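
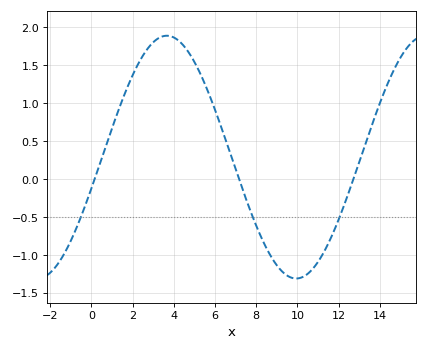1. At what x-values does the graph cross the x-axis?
0, 7, 12.5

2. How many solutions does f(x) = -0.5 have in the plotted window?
3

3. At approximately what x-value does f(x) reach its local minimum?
10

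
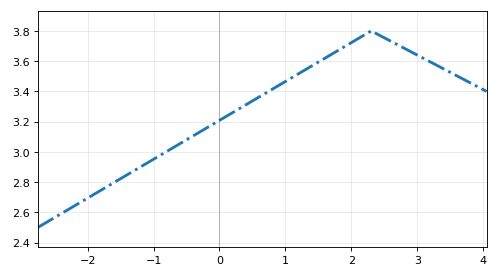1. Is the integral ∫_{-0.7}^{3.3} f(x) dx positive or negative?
positive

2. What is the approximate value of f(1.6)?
3.62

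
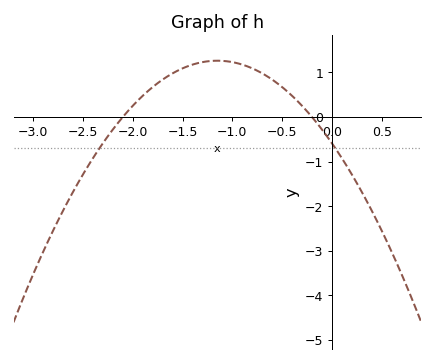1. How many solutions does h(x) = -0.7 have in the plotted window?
2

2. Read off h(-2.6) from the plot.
-1.7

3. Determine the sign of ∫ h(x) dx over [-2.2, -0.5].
positive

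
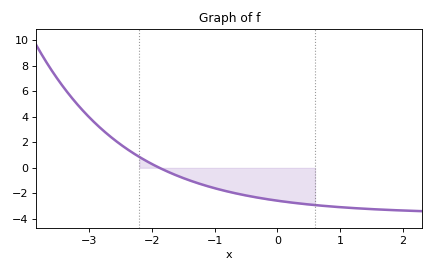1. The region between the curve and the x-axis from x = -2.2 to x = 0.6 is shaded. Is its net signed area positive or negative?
negative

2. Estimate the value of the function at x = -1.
-1.6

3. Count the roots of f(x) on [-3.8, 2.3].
1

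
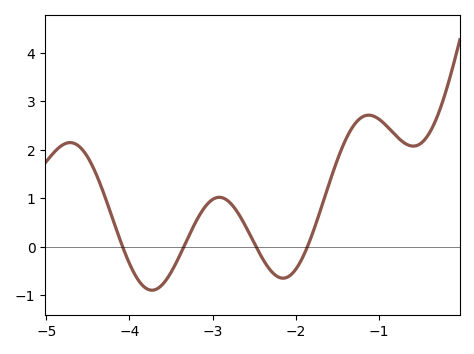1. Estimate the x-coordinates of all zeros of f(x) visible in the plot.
-4.08, -3.35, -2.48, -1.86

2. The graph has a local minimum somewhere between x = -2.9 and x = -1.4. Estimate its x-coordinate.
-2.15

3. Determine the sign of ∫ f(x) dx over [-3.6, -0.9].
positive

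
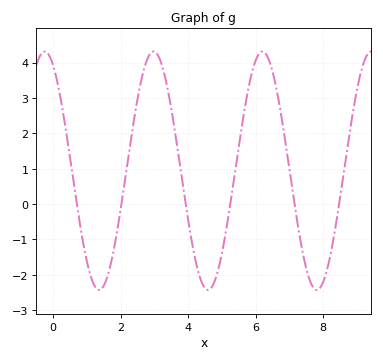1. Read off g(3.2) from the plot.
4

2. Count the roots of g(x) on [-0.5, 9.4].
6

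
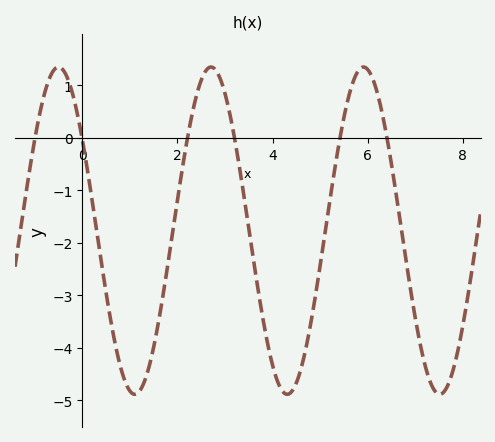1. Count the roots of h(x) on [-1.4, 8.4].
6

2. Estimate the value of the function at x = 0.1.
-0.568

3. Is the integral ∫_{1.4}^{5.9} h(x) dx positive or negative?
negative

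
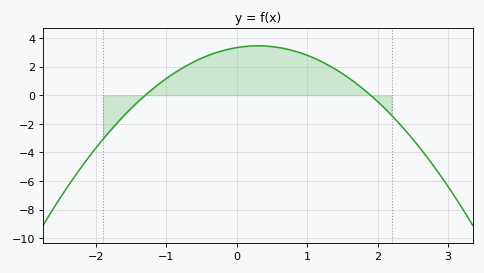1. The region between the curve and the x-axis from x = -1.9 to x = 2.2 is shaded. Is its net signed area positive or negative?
positive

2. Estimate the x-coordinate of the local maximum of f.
0.3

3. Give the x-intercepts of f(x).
-1.3, 1.9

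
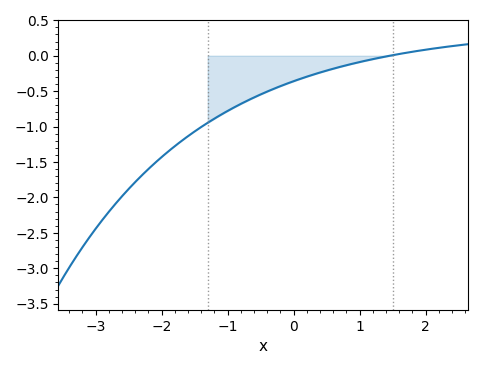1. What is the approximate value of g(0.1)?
-0.35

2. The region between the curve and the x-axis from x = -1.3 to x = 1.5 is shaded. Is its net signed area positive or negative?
negative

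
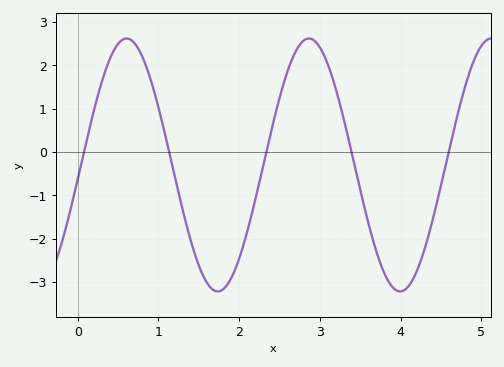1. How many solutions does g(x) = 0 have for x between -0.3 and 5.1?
5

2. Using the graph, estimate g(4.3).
-2.23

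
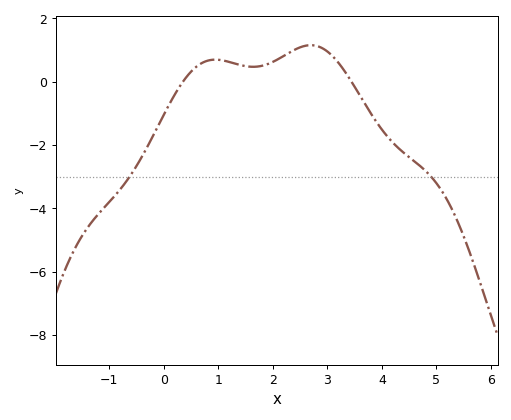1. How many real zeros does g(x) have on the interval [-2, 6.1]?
2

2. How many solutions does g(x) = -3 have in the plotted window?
2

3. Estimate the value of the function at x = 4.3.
-2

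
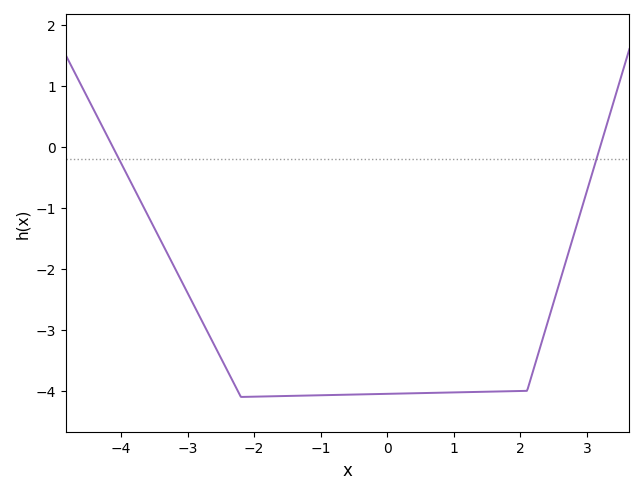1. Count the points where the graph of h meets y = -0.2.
2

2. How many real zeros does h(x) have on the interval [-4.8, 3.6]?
2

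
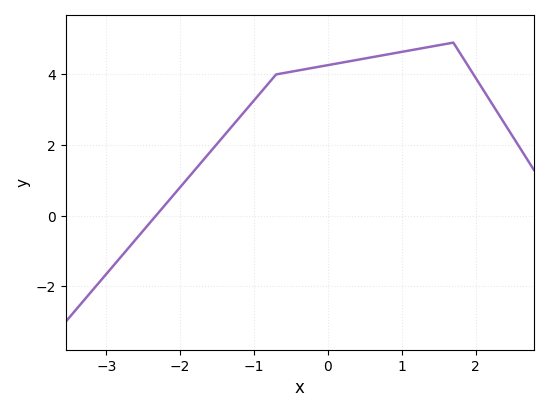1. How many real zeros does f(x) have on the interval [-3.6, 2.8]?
1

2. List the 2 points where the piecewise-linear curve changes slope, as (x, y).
(-0.7, 4); (1.7, 4.9)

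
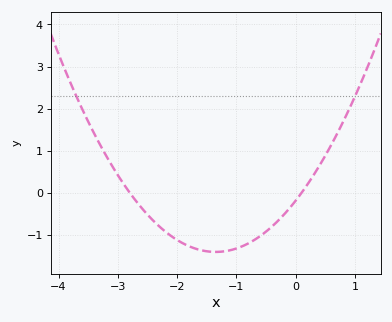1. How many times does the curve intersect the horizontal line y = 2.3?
2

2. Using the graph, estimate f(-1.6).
-1.37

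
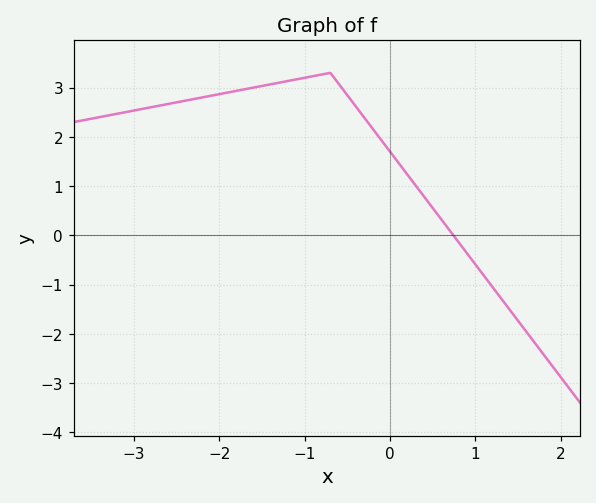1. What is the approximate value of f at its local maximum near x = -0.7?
3.3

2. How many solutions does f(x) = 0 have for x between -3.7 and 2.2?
1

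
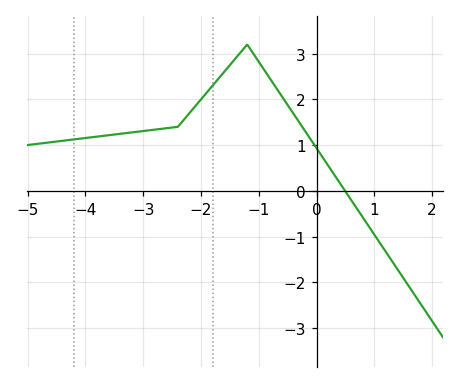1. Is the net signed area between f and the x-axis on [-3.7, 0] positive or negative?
positive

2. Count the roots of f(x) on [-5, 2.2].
1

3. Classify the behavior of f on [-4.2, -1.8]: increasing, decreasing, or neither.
increasing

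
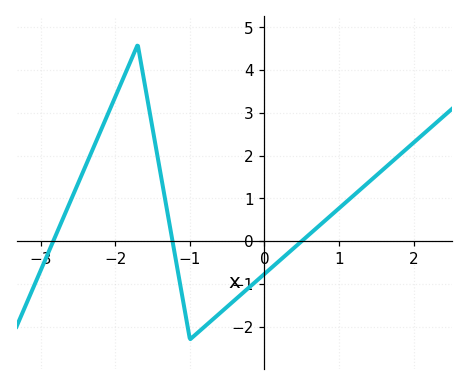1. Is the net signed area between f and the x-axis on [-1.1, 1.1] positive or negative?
negative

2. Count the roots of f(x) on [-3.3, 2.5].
3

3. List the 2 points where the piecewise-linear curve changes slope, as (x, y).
(-1.7, 4.6); (-1, -2.3)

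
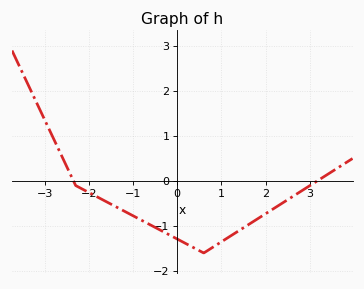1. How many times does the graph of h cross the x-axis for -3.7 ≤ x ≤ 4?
2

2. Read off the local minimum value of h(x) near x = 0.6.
-1.6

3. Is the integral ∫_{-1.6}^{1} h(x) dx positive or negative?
negative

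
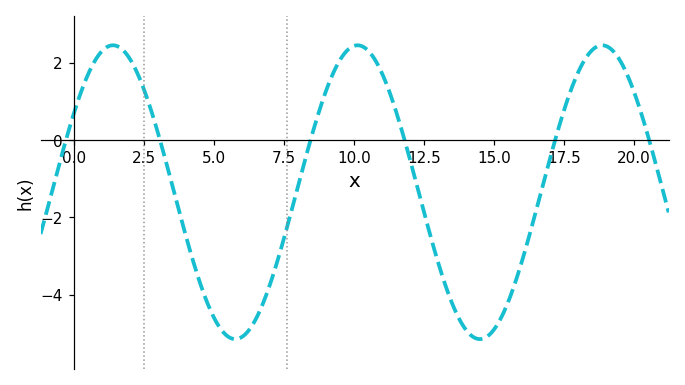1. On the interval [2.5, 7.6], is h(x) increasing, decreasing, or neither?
neither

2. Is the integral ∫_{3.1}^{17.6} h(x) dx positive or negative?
negative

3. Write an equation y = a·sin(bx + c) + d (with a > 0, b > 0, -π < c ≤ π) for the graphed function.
y = 3.8sin(0.72x + 0.562) - 1.35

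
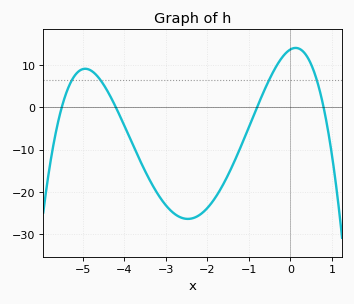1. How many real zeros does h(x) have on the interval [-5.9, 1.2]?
4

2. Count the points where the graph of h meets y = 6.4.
4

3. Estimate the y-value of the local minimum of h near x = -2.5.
-26.3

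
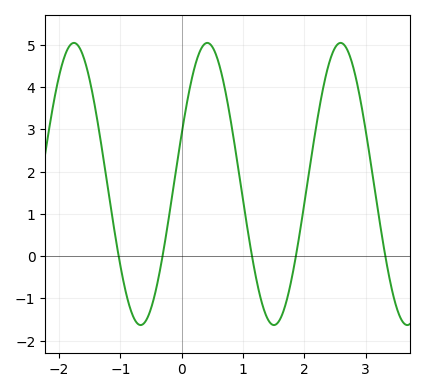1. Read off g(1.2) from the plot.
-0.4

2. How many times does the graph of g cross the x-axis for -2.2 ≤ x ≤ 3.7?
5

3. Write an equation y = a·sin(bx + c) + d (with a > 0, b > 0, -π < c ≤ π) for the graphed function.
y = 3.34sin(2.9x + 0.37) + 1.71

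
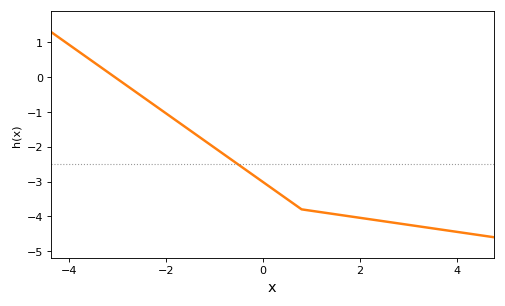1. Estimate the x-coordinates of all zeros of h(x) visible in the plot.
-3.05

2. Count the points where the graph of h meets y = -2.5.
1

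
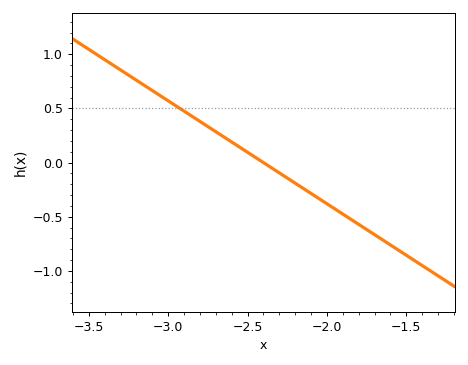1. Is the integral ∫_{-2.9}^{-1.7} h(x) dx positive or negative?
negative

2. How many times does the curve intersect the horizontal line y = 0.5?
1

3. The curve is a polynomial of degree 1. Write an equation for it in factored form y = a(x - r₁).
y = -0.95(x + 2.4)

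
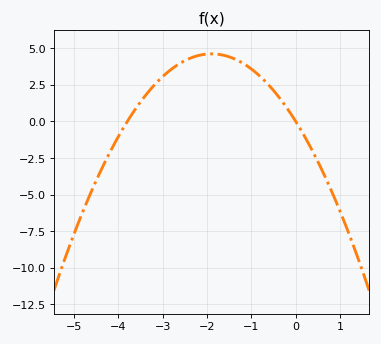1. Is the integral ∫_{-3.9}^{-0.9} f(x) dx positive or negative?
positive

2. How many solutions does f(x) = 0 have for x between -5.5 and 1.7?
2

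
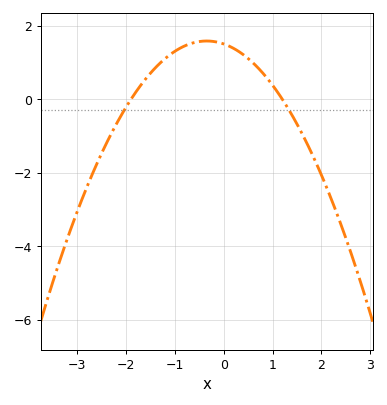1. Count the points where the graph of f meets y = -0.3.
2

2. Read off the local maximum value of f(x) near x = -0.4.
1.6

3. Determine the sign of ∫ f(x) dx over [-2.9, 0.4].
positive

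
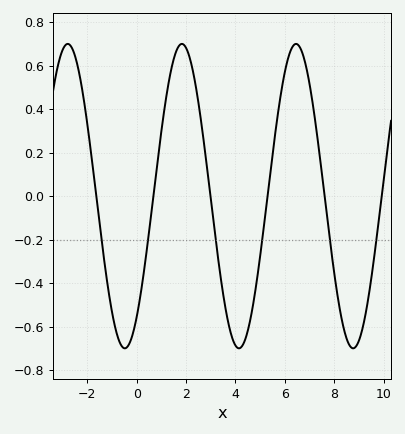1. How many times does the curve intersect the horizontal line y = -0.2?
6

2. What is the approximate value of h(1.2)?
0.457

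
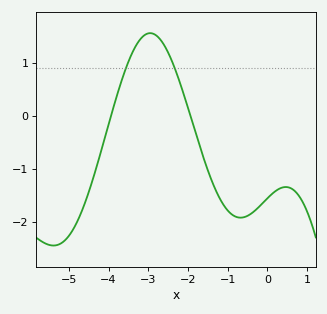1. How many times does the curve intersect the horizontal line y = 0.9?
2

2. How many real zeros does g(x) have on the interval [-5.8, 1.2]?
2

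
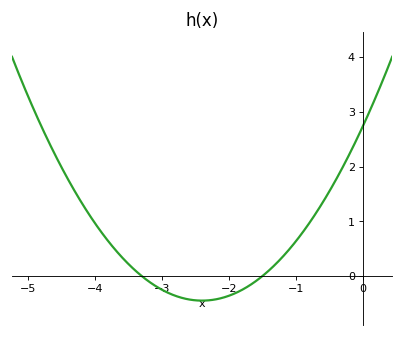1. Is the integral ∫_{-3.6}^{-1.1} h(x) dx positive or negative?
negative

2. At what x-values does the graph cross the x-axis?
-3.3, -1.5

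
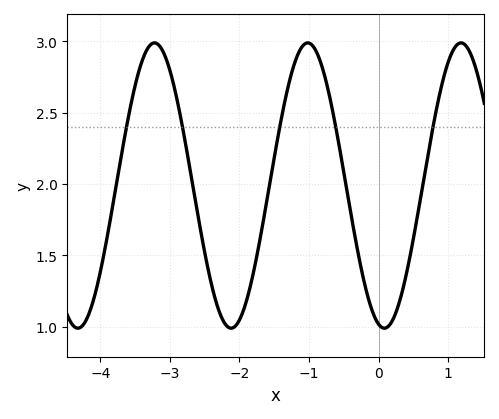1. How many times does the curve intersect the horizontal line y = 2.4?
5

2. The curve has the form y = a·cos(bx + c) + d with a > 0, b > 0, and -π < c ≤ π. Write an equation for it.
y = 1cos(2.9x + 2.9) + 1.99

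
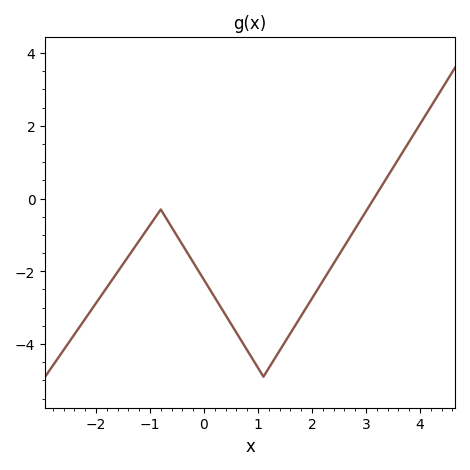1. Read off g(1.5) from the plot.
-4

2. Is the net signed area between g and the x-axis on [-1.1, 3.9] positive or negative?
negative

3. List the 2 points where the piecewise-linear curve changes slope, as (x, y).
(-0.8, -0.3); (1.1, -4.9)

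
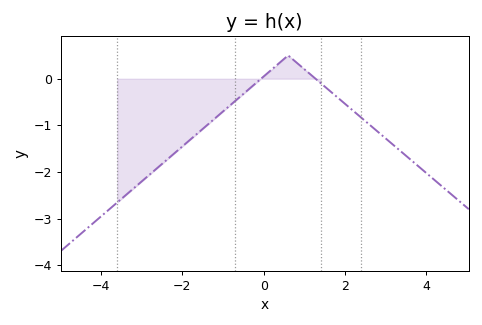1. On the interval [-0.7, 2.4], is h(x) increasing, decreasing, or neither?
neither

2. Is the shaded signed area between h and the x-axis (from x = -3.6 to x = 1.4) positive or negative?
negative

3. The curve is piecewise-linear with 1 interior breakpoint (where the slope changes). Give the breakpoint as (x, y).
(0.6, 0.5)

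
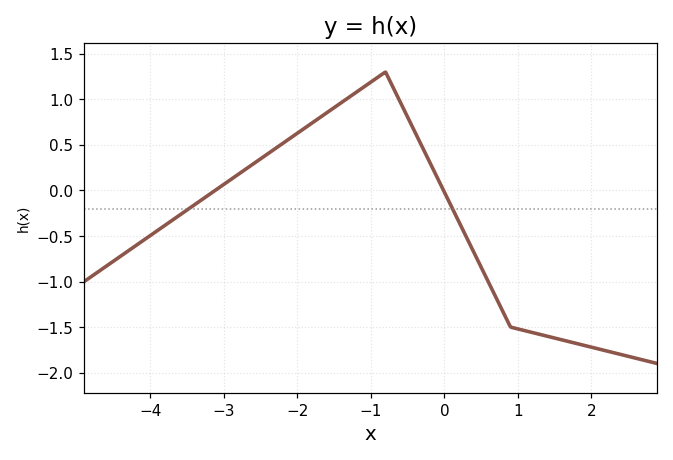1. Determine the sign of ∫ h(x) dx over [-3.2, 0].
positive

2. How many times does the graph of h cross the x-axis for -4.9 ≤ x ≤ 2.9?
2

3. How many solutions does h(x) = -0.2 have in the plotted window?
2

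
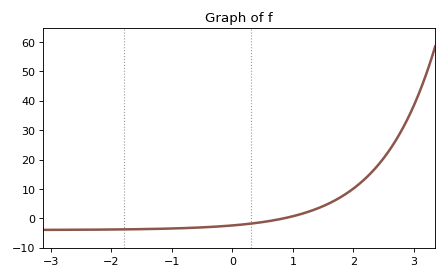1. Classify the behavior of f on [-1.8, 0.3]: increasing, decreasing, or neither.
increasing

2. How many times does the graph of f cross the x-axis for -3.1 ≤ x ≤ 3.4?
1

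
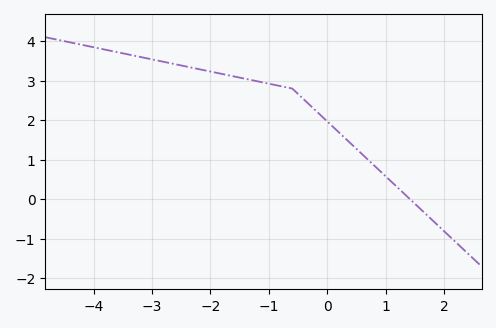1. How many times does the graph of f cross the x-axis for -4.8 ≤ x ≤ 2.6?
1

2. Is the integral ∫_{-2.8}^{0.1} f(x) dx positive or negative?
positive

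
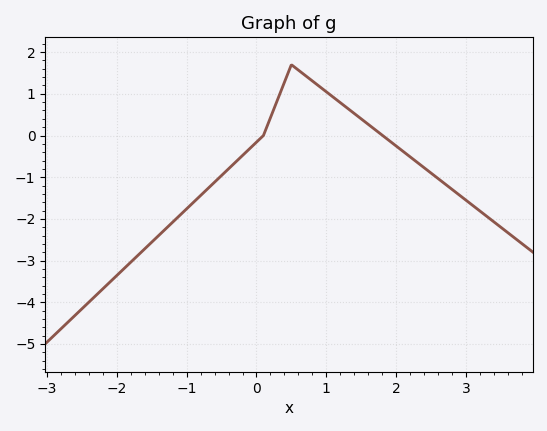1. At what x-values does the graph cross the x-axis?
0.1, 1.81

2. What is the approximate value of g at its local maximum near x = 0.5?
1.7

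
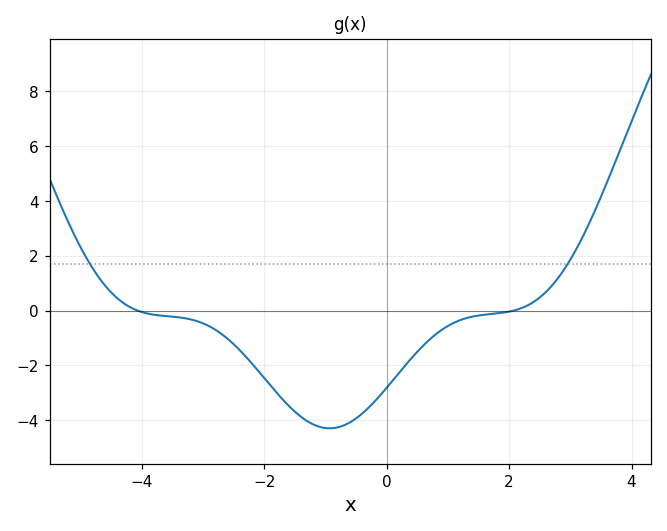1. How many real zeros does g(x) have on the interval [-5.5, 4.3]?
2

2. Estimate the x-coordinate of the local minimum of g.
-1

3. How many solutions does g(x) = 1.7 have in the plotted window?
2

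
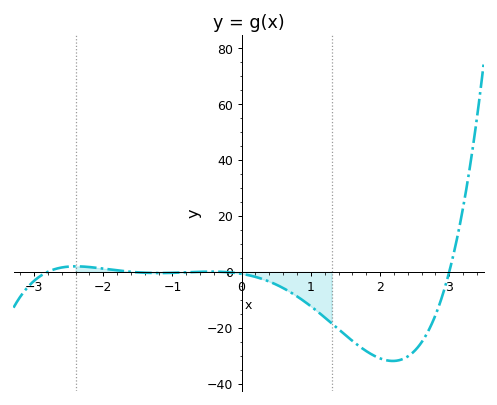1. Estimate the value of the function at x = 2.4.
-30.3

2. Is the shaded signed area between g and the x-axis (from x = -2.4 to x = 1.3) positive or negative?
negative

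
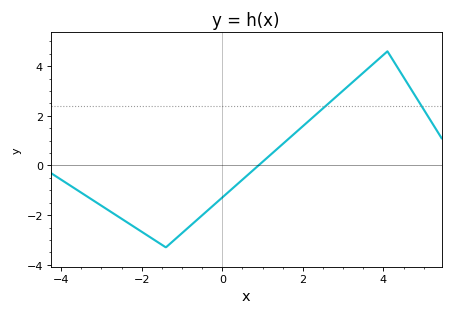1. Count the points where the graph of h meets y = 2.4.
2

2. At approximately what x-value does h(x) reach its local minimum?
-1.4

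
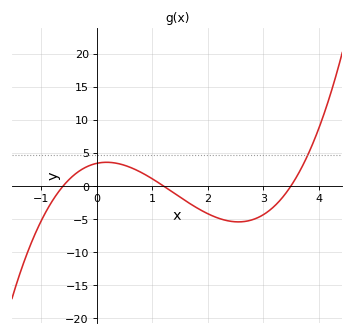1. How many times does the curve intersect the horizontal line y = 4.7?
1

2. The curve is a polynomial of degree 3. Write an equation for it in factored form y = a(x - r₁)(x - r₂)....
y = 1.35(x + 0.6)(x - 1.2)(x - 3.5)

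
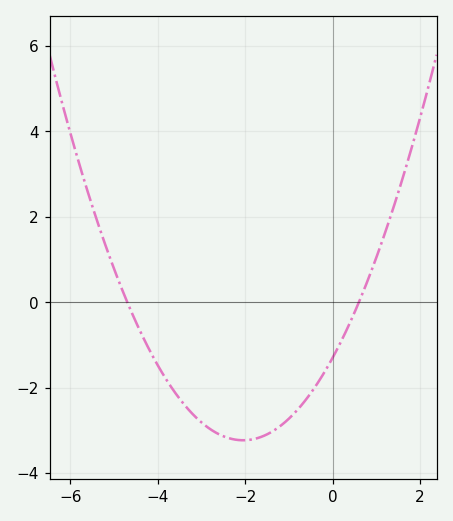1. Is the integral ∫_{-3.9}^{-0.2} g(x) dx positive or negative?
negative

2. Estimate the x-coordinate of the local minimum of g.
-2.05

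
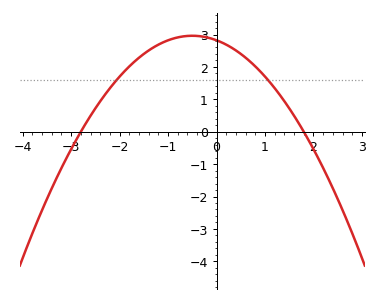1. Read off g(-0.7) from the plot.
2.9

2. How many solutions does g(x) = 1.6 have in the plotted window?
2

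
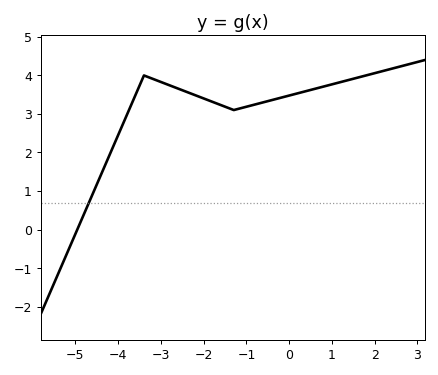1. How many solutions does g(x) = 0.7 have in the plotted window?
1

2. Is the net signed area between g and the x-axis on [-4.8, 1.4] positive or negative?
positive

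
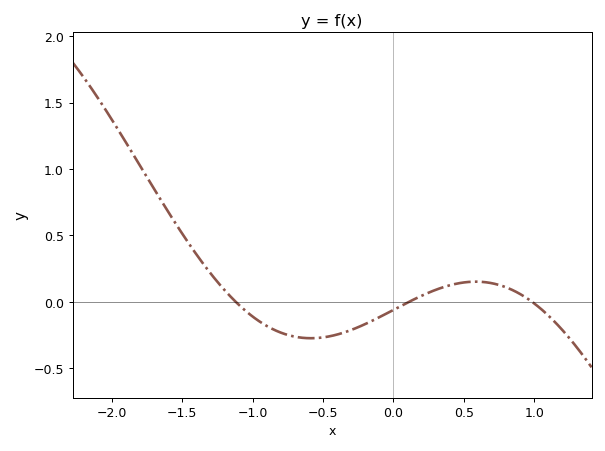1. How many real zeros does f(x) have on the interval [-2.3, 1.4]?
3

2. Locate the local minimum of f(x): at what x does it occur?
-0.6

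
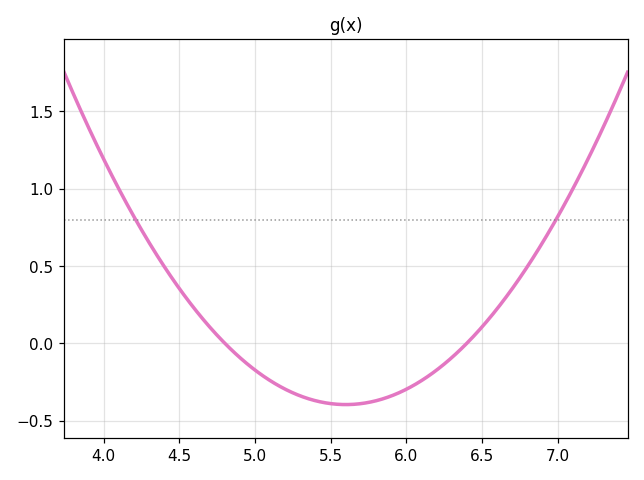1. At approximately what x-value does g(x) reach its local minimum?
5.6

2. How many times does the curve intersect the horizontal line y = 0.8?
2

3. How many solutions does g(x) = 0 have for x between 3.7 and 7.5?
2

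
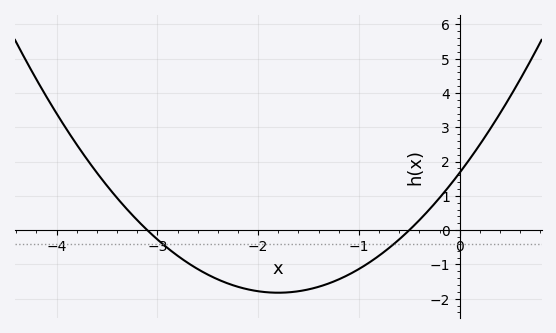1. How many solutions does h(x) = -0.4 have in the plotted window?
2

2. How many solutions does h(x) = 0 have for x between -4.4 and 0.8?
2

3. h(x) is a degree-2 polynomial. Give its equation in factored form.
y = 1.08(x + 3.1)(x + 0.5)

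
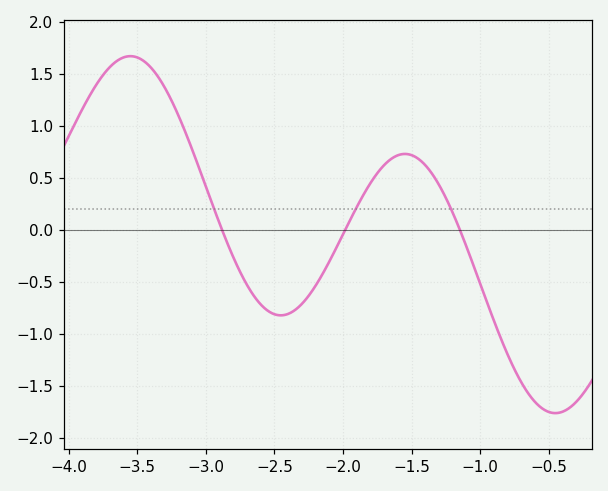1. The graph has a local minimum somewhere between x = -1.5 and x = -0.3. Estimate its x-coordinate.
-0.5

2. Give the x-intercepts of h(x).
-2.9, -2, -1.1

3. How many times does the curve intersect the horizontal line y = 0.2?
3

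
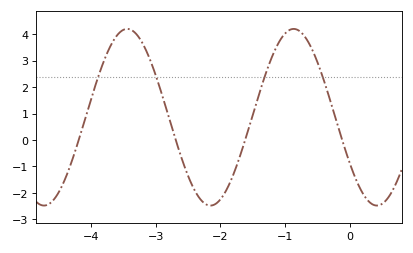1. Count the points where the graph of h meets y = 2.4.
4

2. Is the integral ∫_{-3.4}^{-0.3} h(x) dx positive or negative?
positive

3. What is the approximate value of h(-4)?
1.54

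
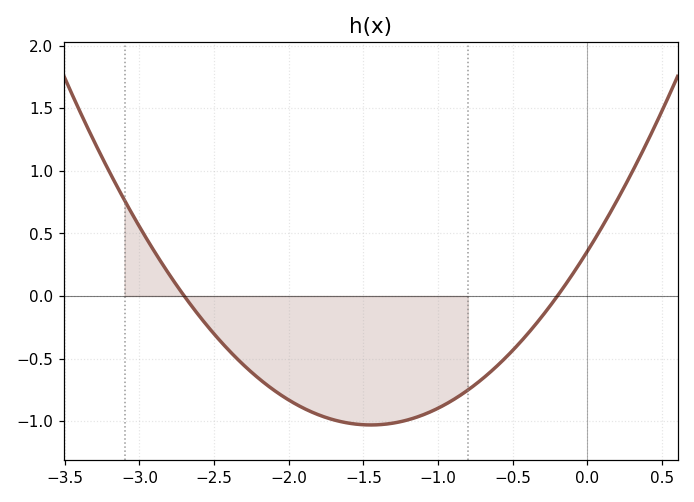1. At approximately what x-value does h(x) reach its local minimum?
-1.45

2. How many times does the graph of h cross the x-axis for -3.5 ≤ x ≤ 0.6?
2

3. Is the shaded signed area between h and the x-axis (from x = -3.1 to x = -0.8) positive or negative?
negative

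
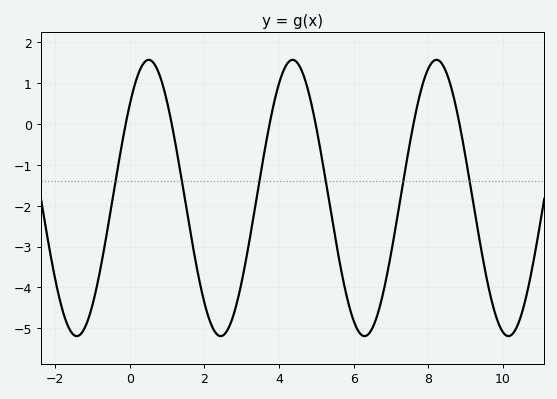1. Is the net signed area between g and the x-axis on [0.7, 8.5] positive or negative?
negative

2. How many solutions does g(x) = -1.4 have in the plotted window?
6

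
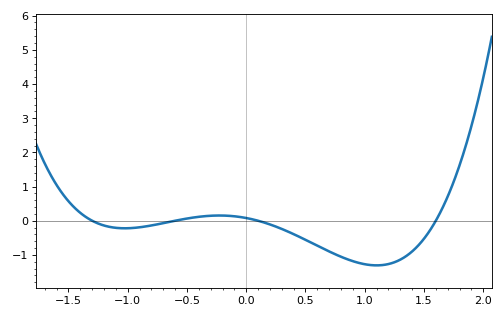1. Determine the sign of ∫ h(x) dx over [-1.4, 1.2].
negative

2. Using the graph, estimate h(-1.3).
0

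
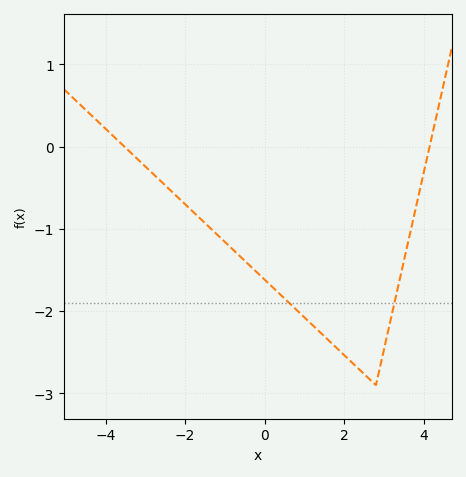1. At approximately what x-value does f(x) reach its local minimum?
2.8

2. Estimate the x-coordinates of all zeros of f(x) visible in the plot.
-3.6, 4.2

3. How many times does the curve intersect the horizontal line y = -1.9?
2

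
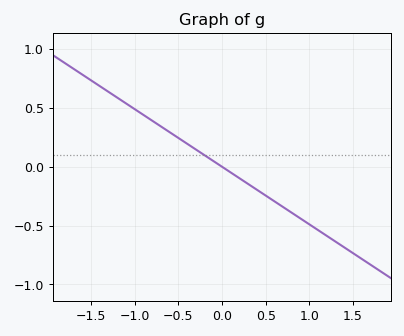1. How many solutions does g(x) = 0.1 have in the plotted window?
1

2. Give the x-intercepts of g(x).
0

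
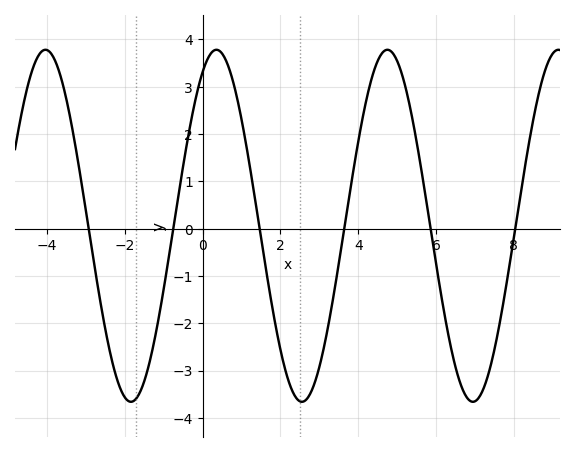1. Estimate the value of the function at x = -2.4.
-2.53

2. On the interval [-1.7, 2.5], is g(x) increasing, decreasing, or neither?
neither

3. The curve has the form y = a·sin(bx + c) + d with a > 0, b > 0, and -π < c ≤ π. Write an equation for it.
y = 3.72sin(1.43x + 1.06) + 0.06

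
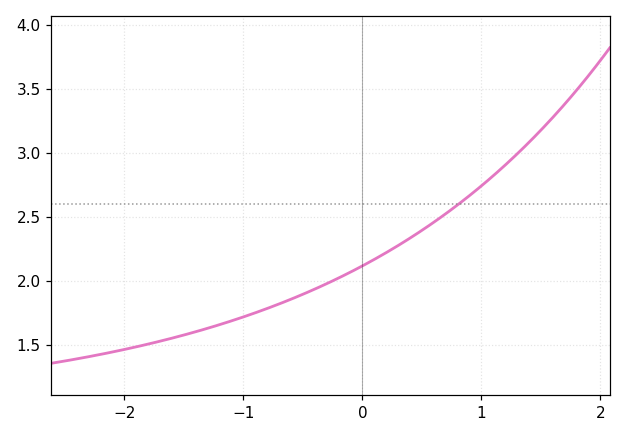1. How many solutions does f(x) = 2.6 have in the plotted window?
1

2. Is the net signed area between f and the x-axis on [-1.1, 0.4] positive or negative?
positive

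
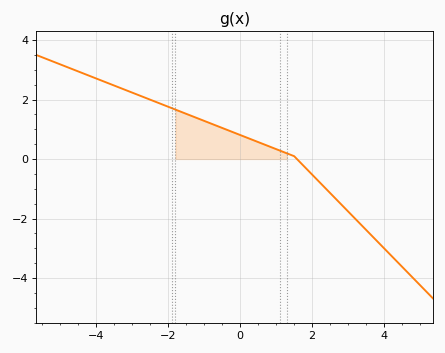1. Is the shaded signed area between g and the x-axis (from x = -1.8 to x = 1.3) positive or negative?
positive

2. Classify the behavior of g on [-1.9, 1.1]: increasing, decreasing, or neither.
decreasing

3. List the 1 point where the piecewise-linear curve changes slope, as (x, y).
(1.5, 0.1)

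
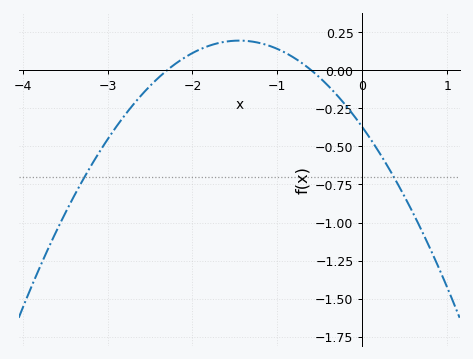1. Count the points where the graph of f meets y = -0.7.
2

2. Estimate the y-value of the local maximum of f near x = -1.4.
0.195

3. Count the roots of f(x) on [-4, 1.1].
2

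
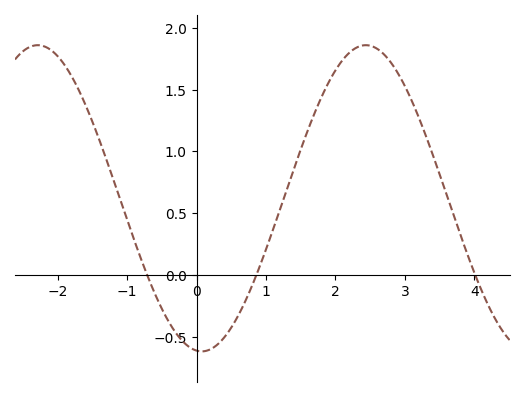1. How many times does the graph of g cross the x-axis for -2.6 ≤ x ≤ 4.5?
3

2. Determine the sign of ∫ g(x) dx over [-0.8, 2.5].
positive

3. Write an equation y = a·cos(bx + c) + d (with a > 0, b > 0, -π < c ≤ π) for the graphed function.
y = 1.24cos(1.3x + 3) + 0.62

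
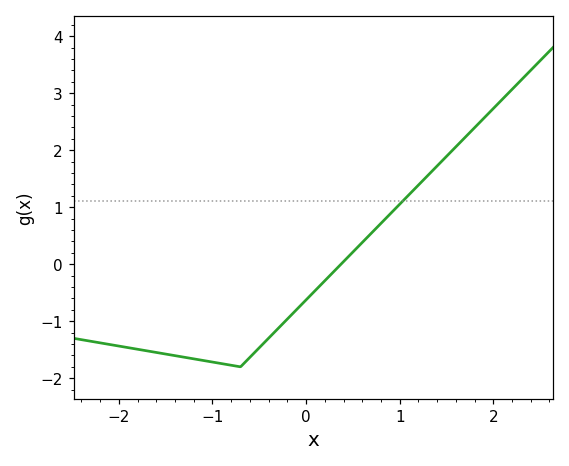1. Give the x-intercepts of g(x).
0.4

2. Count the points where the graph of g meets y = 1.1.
1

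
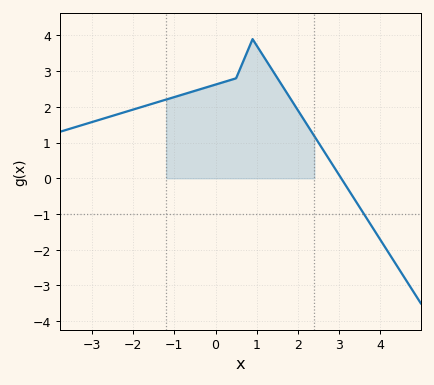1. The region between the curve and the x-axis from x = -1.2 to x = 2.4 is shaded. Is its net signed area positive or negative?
positive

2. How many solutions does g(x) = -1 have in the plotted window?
1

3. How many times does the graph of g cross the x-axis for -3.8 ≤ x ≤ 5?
1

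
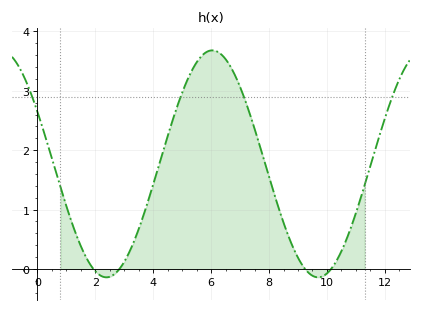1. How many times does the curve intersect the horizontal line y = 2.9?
4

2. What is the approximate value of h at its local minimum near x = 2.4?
-0.14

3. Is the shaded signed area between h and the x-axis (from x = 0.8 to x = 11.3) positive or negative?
positive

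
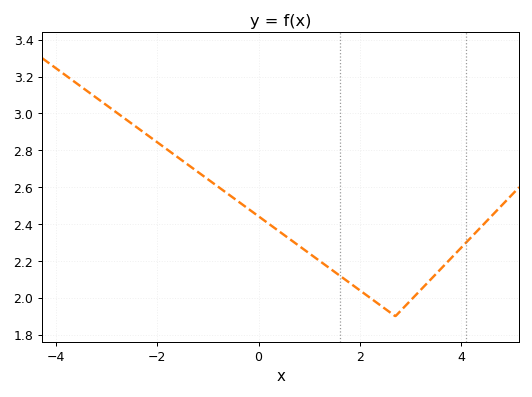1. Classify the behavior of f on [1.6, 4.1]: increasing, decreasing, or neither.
neither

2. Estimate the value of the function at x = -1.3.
2.7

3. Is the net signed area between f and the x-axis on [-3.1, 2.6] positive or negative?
positive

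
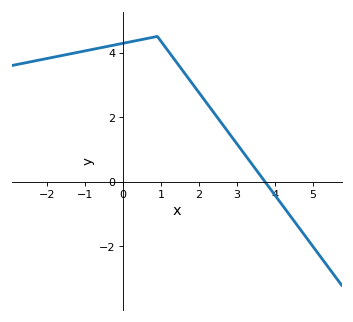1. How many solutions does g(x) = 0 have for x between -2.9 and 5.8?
1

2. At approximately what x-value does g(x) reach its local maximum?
0.8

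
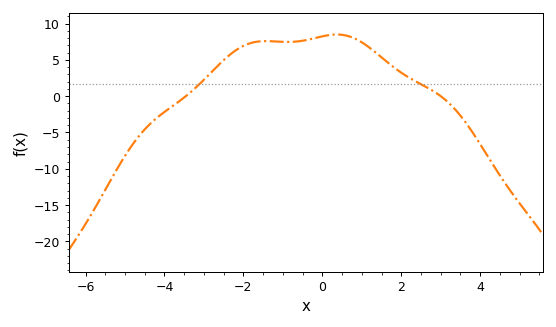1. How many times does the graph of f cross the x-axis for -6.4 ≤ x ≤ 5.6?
2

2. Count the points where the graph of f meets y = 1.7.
2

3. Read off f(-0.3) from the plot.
8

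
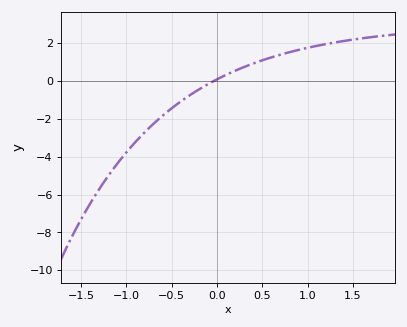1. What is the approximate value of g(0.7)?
1.4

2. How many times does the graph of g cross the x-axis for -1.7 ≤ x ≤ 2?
1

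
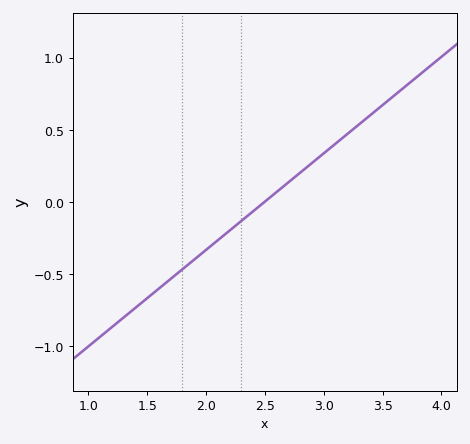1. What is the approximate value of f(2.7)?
0.134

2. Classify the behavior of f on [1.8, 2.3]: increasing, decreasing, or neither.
increasing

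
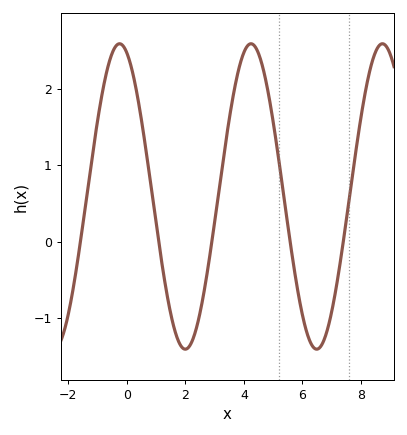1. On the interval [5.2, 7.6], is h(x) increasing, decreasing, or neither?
neither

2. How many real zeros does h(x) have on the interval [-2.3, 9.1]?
5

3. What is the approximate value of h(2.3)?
-1.24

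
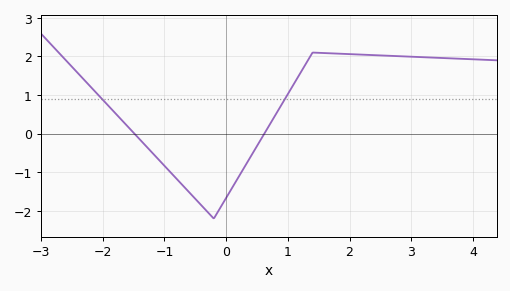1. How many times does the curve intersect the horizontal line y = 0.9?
2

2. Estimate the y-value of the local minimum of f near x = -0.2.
-2.2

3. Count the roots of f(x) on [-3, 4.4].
2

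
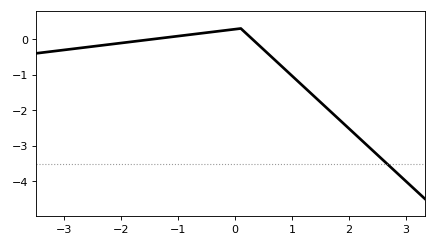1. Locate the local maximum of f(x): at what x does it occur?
0.099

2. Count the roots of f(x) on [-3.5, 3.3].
2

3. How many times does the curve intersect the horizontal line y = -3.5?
1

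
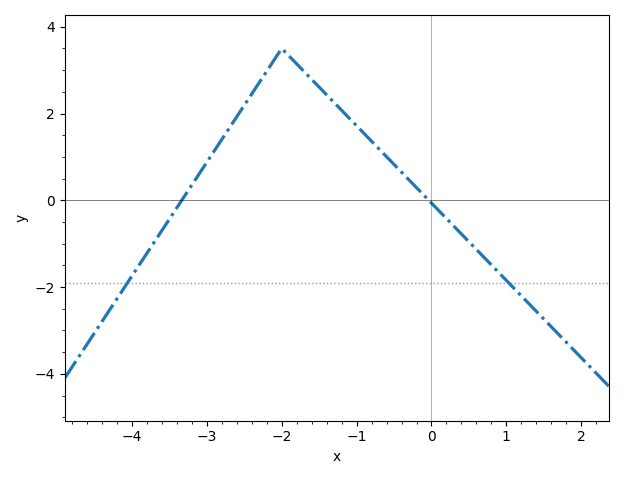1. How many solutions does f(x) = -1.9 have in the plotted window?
2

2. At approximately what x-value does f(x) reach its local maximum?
-2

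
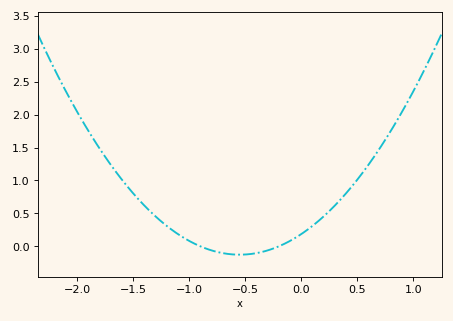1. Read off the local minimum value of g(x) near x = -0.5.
-0.15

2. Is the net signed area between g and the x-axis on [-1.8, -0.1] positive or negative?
positive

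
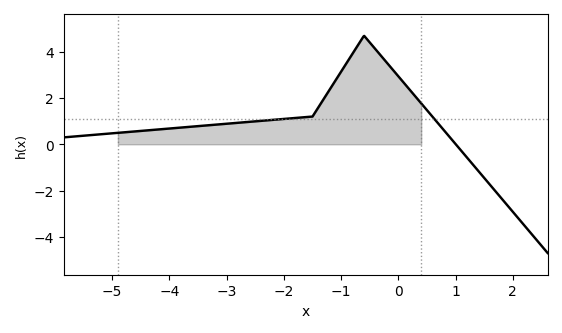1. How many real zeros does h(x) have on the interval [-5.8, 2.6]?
1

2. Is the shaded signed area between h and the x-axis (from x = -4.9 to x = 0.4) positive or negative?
positive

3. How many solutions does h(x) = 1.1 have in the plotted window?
2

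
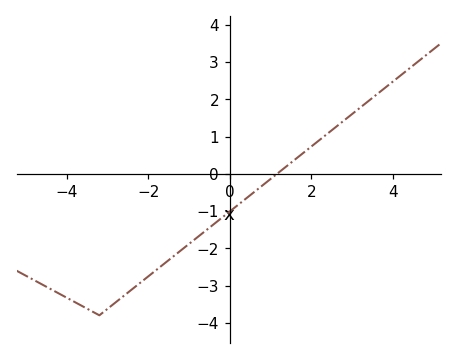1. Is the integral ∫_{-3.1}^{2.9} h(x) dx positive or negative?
negative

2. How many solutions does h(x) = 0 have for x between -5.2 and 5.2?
1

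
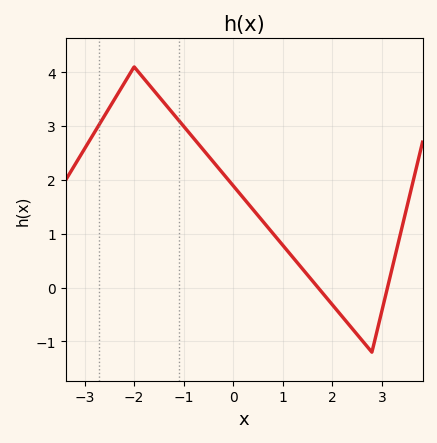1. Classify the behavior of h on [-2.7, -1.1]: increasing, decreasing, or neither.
neither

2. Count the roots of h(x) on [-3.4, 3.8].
2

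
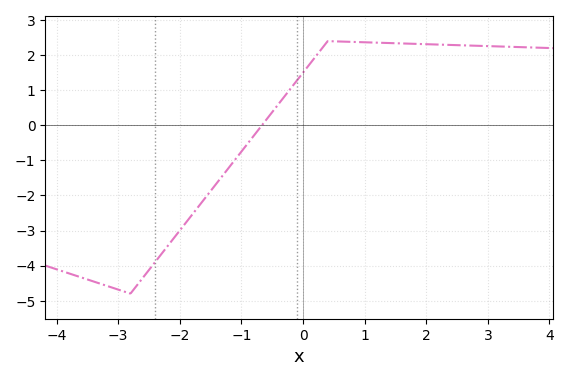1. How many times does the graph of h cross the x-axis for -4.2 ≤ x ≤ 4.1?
1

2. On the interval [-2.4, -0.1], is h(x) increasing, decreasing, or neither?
increasing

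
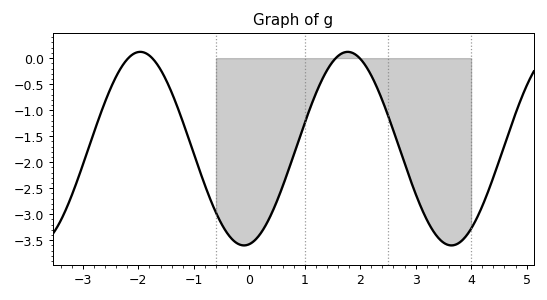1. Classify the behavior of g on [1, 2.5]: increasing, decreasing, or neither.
neither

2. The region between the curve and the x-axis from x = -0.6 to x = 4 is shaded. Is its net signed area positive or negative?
negative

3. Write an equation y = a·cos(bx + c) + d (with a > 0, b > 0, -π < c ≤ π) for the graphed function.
y = 1.86cos(1.68x - 2.98) - 1.74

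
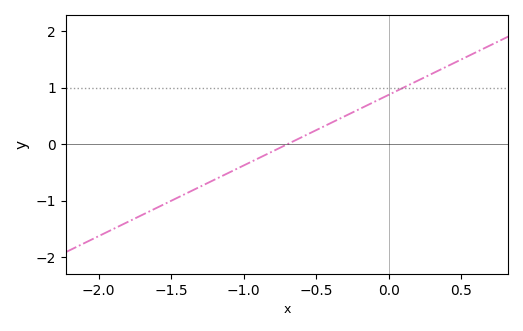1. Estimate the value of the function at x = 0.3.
1.2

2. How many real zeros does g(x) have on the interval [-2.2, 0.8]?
1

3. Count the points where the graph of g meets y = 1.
1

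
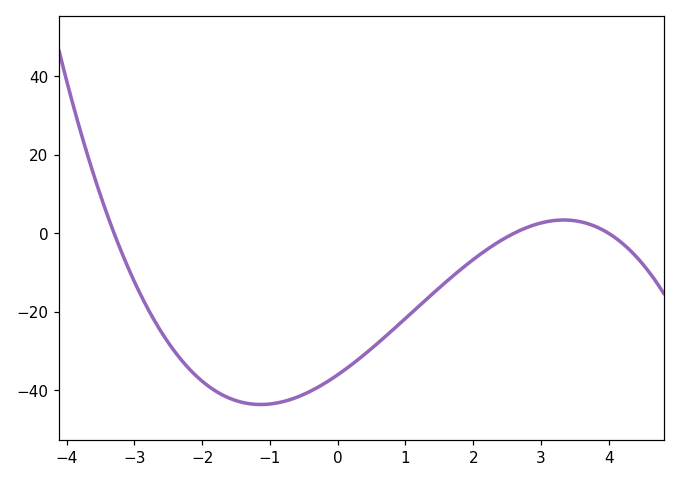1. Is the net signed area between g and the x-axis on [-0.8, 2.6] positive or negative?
negative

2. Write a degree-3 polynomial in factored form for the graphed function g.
y = -1.05(x + 3.3)(x - 2.6)(x - 4)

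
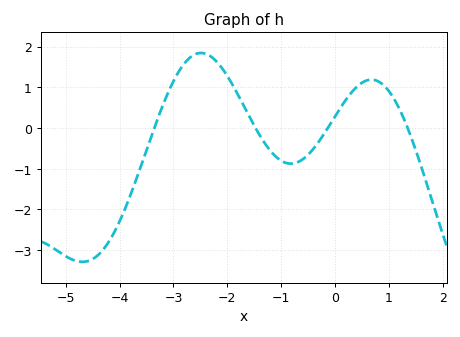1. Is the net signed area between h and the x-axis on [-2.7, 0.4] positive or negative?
positive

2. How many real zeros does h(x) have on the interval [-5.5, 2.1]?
4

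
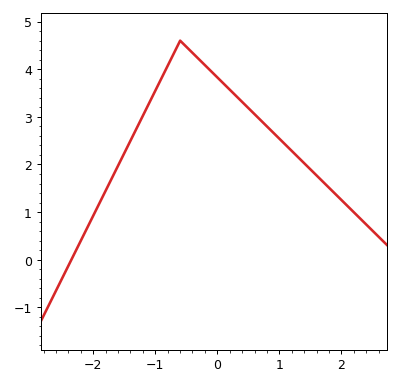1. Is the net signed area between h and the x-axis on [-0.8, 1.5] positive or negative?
positive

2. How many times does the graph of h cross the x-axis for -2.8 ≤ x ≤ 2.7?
1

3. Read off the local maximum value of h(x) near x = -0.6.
4.6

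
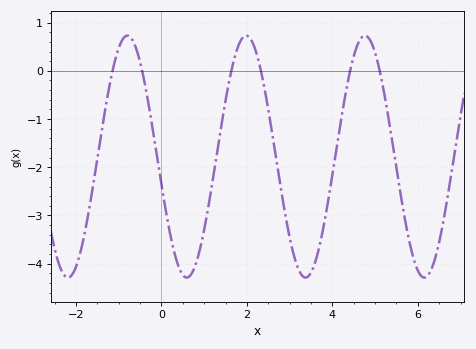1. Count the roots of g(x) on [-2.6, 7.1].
6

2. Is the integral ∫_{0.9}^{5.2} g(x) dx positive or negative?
negative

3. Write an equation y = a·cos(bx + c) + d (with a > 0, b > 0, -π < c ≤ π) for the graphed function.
y = 2.51cos(2.3x + 1.8) - 1.78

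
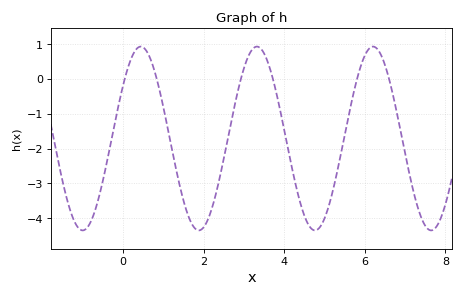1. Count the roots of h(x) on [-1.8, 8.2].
6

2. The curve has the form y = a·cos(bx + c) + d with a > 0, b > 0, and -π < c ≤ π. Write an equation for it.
y = 2.64cos(2.18x - 0.962) - 1.71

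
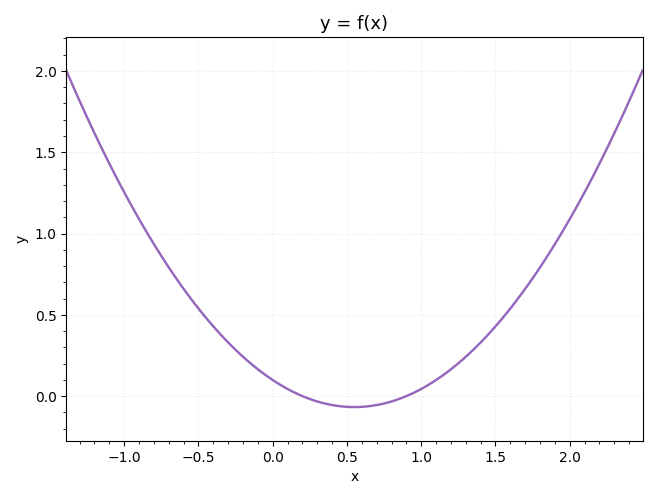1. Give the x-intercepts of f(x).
0.2, 0.9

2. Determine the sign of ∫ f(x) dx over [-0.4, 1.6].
positive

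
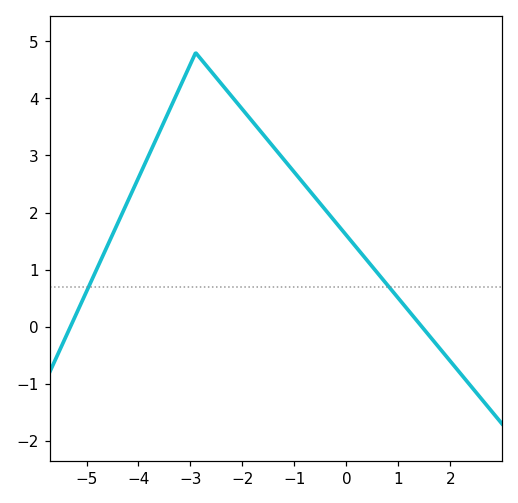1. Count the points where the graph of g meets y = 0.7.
2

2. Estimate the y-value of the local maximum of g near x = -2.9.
4.8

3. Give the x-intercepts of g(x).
-5.4, 1.4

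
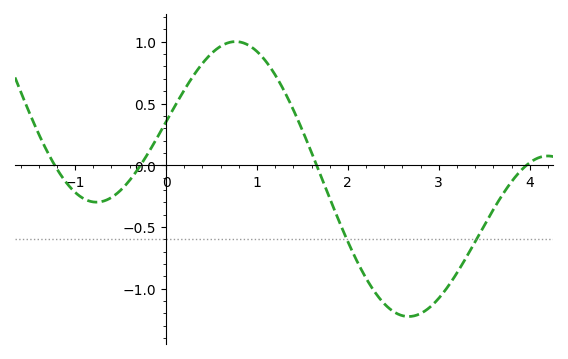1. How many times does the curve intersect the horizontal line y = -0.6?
2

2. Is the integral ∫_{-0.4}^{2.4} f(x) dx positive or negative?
positive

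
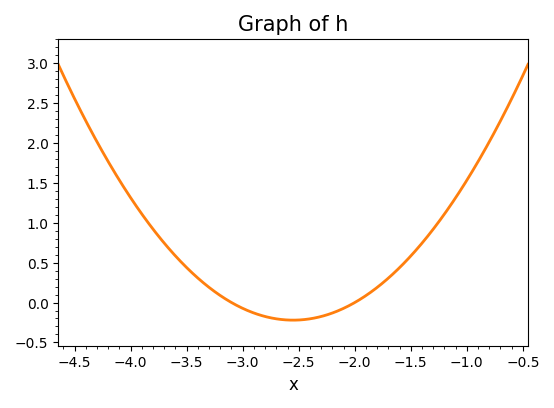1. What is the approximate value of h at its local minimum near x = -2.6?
-0.221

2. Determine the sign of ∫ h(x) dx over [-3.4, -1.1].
positive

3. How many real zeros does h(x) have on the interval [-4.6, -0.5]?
2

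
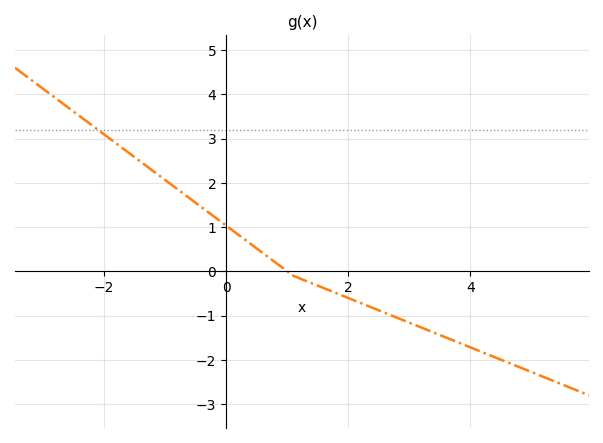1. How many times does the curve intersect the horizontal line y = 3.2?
1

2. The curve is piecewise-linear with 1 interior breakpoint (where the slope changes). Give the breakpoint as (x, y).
(1.1, -0.1)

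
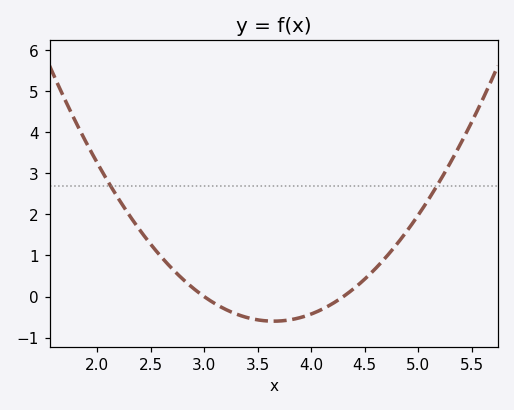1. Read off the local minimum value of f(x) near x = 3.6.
-0.6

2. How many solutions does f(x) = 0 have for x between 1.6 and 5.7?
2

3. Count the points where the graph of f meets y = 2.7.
2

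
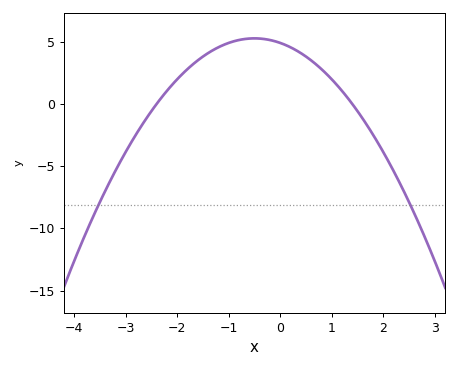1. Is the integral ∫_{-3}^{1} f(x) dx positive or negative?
positive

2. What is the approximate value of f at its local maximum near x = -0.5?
5.27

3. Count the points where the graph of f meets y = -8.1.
2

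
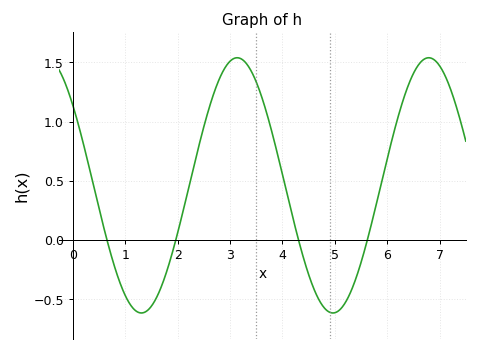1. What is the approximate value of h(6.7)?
1.53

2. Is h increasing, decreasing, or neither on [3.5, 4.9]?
decreasing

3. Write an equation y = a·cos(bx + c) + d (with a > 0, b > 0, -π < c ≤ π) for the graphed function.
y = 1.08cos(1.72x + 0.89) + 0.46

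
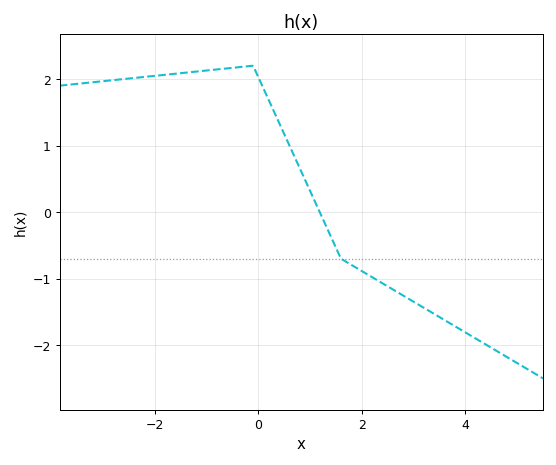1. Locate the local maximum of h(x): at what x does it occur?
-0.102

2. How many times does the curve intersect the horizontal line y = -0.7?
1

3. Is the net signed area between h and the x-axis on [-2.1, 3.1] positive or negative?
positive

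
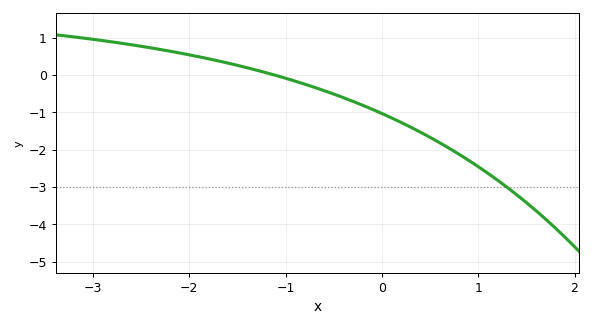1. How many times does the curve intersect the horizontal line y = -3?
1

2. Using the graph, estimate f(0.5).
-1.67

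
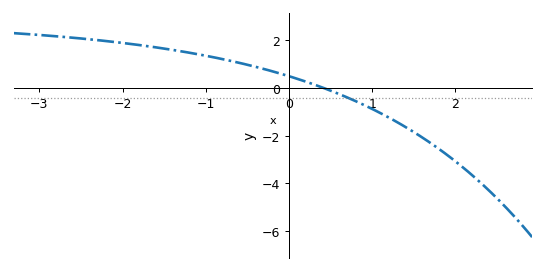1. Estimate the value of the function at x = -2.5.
2.08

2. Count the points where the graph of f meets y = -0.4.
1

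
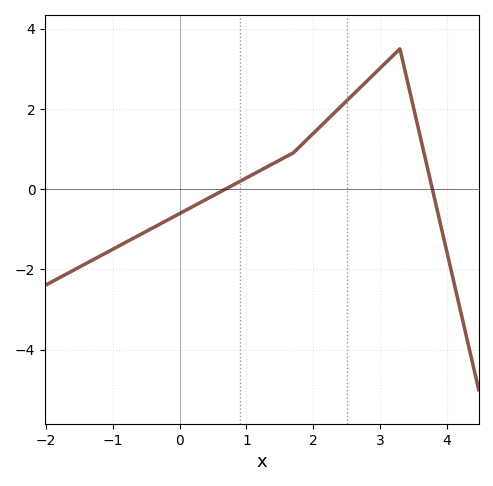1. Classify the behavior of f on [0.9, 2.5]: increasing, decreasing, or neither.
increasing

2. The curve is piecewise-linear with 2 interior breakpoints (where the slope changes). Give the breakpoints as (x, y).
(1.7, 0.9); (3.3, 3.5)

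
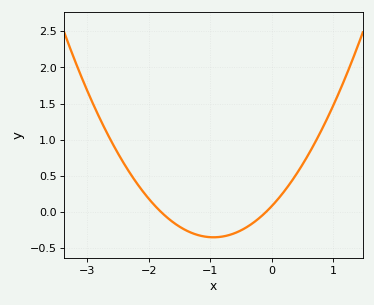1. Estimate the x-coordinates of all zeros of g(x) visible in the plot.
-1.8, -0.1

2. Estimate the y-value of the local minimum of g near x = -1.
-0.347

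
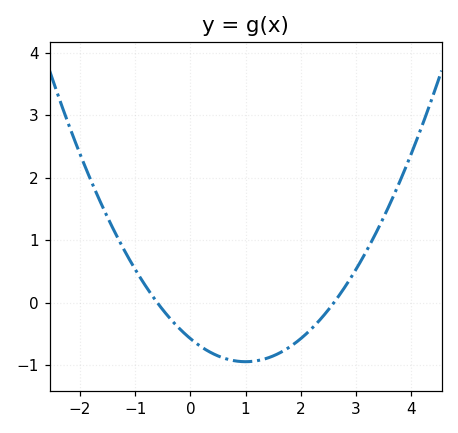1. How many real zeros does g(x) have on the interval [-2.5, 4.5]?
2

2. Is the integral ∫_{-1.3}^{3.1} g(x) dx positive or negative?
negative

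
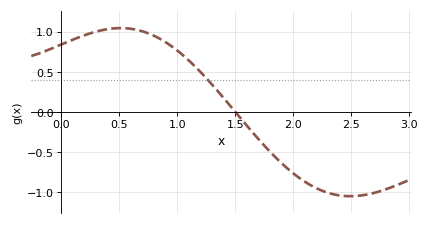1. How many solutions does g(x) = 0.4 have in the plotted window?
1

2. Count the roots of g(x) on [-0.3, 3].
1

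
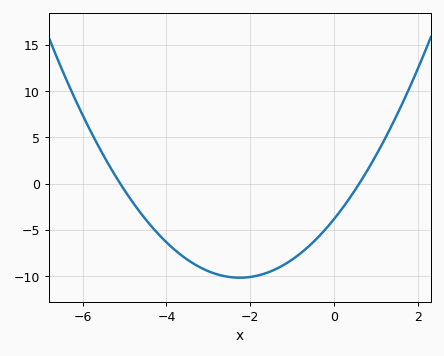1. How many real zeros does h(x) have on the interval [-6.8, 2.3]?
2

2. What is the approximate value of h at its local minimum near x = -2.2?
-10.2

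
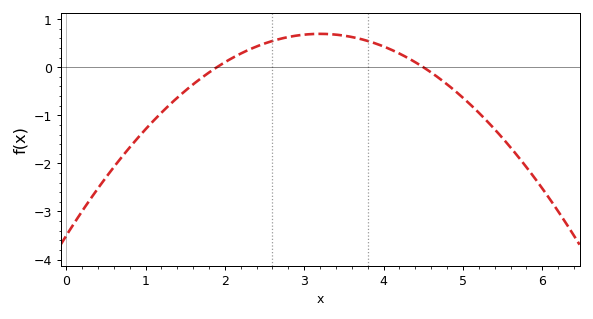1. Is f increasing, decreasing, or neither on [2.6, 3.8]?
neither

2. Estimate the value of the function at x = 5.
-0.635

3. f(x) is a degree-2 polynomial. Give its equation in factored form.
y = -0.41(x - 1.9)(x - 4.5)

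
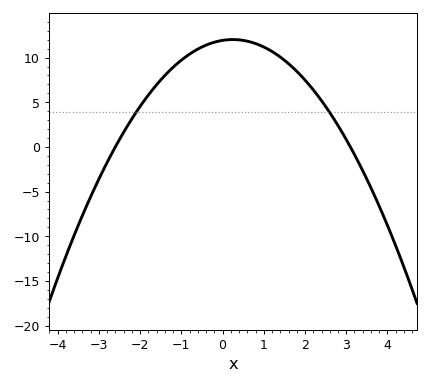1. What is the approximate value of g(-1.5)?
7.49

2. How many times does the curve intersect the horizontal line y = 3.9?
2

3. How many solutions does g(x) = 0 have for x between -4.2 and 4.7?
2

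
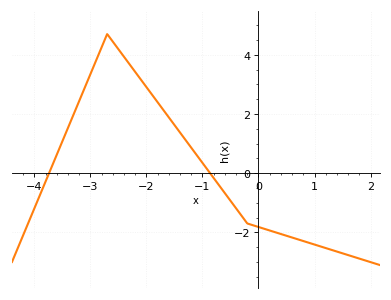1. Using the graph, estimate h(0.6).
-2.17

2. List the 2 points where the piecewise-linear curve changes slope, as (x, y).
(-2.7, 4.7); (-0.2, -1.7)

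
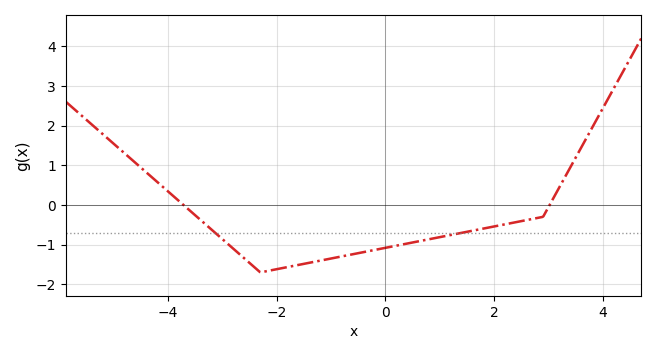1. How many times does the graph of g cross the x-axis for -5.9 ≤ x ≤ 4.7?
2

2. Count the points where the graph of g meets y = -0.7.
2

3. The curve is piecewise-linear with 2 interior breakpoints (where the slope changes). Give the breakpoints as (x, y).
(-2.3, -1.7); (2.9, -0.3)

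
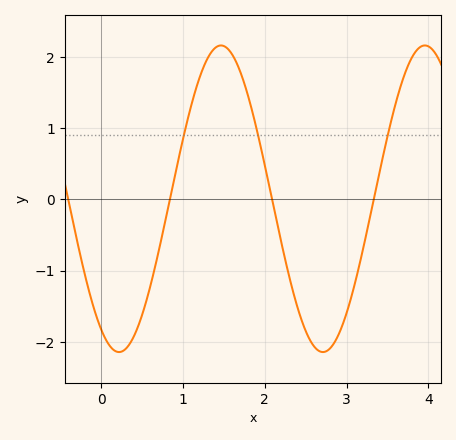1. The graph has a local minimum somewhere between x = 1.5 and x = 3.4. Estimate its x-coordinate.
2.71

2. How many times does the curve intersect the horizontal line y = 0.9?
3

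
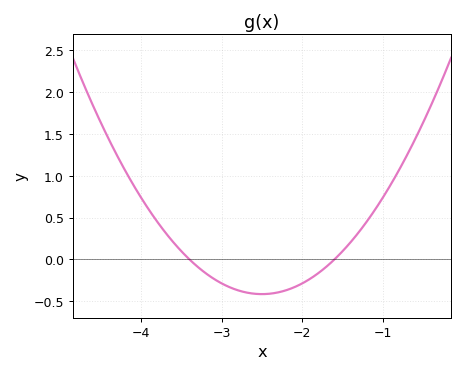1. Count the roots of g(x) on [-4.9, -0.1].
2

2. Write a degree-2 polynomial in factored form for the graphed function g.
y = 0.51(x + 3.4)(x + 1.6)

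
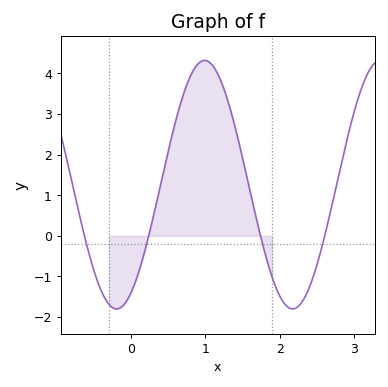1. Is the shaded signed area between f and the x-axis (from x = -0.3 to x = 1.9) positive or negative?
positive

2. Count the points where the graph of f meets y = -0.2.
4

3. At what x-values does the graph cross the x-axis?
-0.629, 0.236, 1.74, 2.61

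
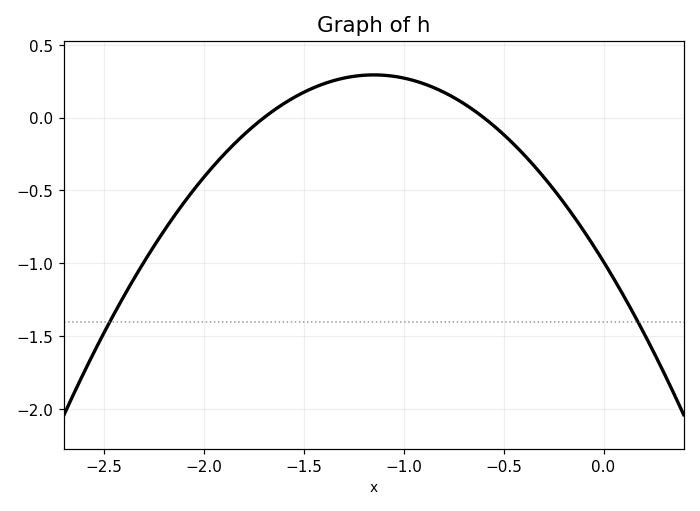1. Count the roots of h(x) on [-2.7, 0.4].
2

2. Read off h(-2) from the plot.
-0.407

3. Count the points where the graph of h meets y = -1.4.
2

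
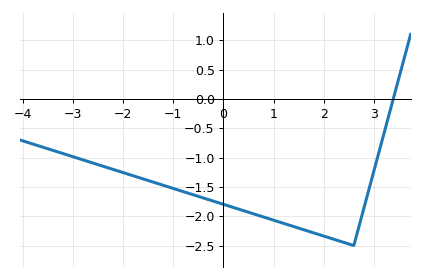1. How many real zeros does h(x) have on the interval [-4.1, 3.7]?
1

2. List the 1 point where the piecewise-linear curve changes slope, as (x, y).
(2.6, -2.5)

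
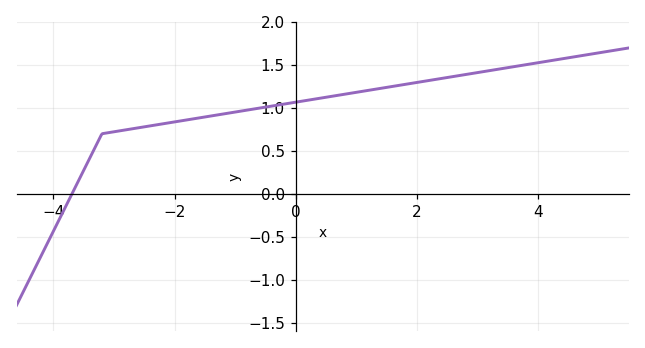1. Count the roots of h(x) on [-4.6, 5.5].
1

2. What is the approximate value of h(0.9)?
1.15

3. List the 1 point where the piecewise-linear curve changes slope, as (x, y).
(-3.2, 0.7)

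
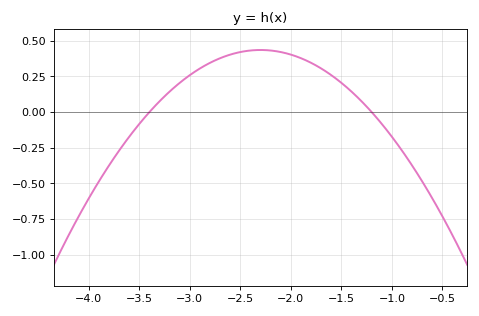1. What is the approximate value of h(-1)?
-0.173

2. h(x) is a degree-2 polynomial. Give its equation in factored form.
y = -0.36(x + 3.4)(x + 1.2)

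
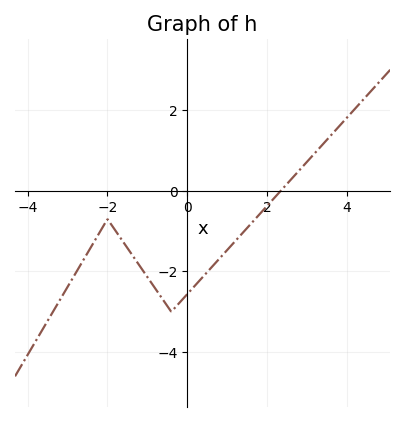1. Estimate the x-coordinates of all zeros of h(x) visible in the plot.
2.4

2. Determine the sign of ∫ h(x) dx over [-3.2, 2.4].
negative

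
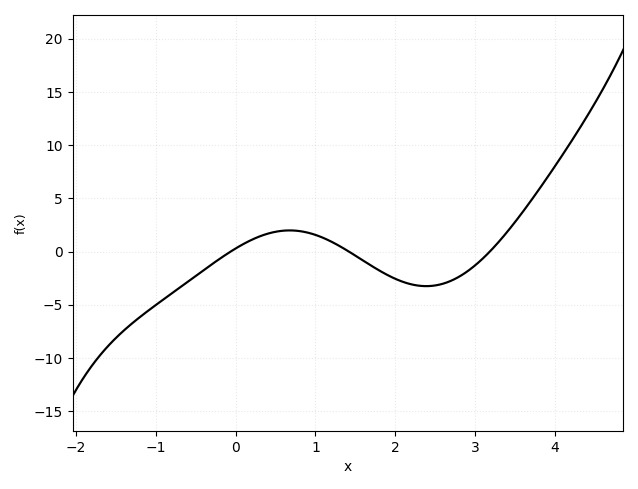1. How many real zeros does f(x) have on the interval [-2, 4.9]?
3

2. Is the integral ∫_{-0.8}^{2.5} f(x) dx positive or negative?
negative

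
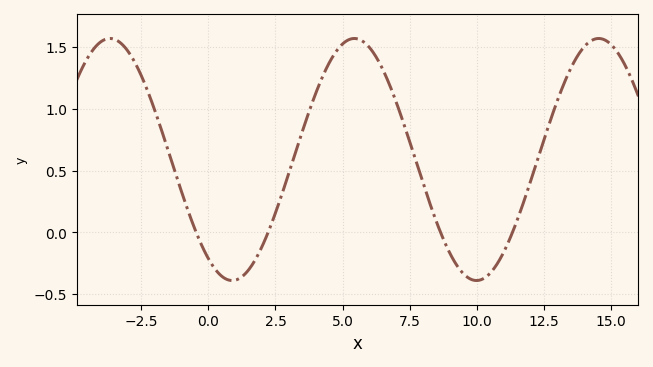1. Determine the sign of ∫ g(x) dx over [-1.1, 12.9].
positive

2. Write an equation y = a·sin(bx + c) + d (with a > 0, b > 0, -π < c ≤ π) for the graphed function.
y = 0.98sin(0.69x - 2.2) + 0.59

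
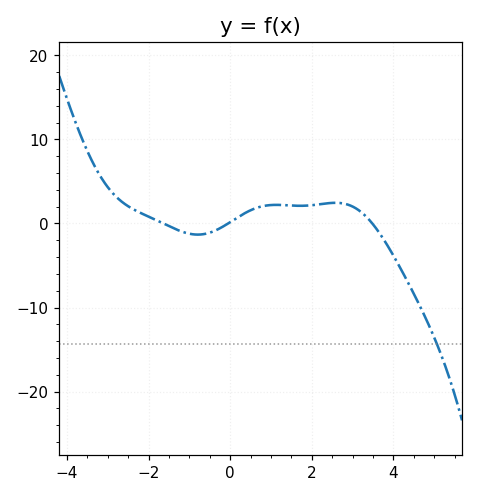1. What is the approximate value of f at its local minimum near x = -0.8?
-1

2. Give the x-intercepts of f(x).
-1.6, 0, 3.4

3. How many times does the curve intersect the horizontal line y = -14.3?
1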